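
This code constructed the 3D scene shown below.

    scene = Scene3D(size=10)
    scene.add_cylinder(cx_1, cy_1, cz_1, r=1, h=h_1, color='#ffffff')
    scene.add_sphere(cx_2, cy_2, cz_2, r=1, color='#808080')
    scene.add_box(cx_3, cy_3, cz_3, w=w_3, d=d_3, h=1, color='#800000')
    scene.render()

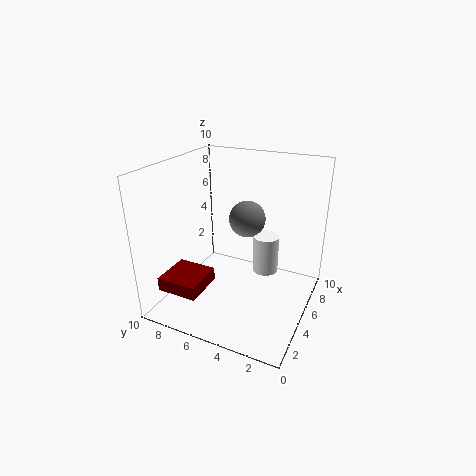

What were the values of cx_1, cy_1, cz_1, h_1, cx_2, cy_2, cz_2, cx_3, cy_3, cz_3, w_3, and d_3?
cx_1 = 8
cy_1 = 4
cz_1 = 1
h_1 = 3
cx_2 = 2
cy_2 = 3
cz_2 = 8
cx_3 = 2
cy_3 = 7
cz_3 = 1
w_3 = 3
d_3 = 3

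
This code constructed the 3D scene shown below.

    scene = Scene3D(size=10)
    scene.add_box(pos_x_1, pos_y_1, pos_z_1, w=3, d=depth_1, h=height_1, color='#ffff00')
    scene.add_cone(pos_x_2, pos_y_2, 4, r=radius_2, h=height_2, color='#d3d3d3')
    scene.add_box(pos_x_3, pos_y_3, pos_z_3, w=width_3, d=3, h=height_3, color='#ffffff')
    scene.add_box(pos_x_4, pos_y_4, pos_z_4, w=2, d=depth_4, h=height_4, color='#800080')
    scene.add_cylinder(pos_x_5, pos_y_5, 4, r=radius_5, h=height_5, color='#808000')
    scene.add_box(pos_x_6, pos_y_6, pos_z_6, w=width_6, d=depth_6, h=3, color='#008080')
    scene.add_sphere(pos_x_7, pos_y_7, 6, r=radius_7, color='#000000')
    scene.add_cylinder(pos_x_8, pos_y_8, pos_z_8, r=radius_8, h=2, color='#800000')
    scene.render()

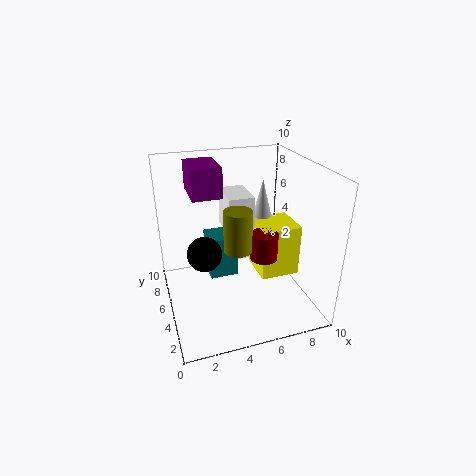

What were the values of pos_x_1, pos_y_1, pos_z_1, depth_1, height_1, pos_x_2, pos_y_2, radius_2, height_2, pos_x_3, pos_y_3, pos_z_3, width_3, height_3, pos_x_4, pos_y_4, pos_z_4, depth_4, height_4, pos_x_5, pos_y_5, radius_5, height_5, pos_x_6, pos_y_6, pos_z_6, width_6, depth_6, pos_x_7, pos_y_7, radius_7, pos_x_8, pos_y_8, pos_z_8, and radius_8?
pos_x_1 = 7, pos_y_1 = 5, pos_z_1 = 1, depth_1 = 3, height_1 = 4, pos_x_2 = 8, pos_y_2 = 8, radius_2 = 1, height_2 = 4, pos_x_3 = 5, pos_y_3 = 7, pos_z_3 = 4, width_3 = 2, height_3 = 3, pos_x_4 = 2, pos_y_4 = 5, pos_z_4 = 8, depth_4 = 3, height_4 = 2, pos_x_5 = 5, pos_y_5 = 5, radius_5 = 1, height_5 = 3, pos_x_6 = 3, pos_y_6 = 5, pos_z_6 = 2, width_6 = 2, depth_6 = 2, pos_x_7 = 2, pos_y_7 = 2, radius_7 = 1, pos_x_8 = 7, pos_y_8 = 5, pos_z_8 = 3, radius_8 = 1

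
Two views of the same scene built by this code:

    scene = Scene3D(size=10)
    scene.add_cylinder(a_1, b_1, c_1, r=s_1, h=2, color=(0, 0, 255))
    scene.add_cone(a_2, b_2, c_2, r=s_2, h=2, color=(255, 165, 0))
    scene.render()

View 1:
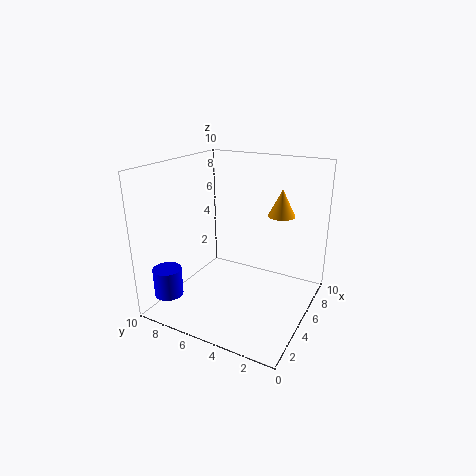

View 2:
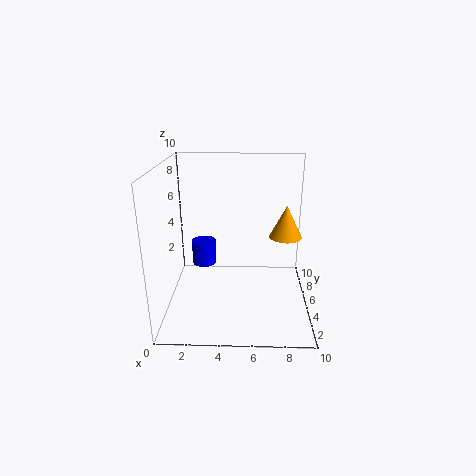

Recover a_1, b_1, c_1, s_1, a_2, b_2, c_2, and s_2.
a_1 = 2; b_1 = 9; c_1 = 1; s_1 = 1; a_2 = 8; b_2 = 3; c_2 = 6; s_2 = 1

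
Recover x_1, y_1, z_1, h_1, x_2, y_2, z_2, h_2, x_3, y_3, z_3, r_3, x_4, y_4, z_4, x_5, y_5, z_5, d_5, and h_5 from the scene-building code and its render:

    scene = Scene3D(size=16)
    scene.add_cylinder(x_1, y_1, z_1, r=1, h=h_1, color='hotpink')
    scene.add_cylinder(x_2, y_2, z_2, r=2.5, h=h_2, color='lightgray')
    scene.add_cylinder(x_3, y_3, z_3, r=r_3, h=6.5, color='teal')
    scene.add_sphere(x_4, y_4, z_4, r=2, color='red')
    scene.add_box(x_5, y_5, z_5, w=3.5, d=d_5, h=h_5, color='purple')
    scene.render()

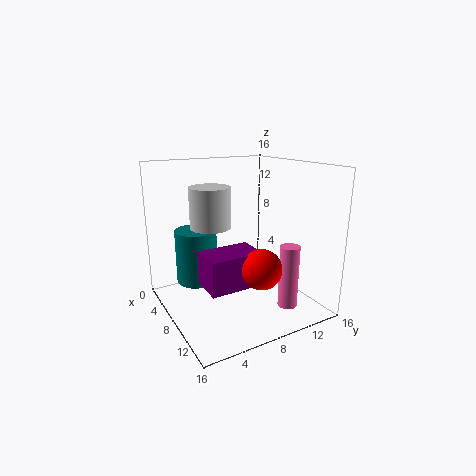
x_1 = 14, y_1 = 10.5, z_1 = 2, h_1 = 6.5, x_2 = 3, y_2 = 7, z_2 = 8, h_2 = 5, x_3 = 3, y_3 = 5, z_3 = 1.5, r_3 = 2.5, x_4 = 13.5, y_4 = 7.5, z_4 = 6.5, x_5 = 9.5, y_5 = 2.5, z_5 = 4.5, d_5 = 5.5, h_5 = 3.5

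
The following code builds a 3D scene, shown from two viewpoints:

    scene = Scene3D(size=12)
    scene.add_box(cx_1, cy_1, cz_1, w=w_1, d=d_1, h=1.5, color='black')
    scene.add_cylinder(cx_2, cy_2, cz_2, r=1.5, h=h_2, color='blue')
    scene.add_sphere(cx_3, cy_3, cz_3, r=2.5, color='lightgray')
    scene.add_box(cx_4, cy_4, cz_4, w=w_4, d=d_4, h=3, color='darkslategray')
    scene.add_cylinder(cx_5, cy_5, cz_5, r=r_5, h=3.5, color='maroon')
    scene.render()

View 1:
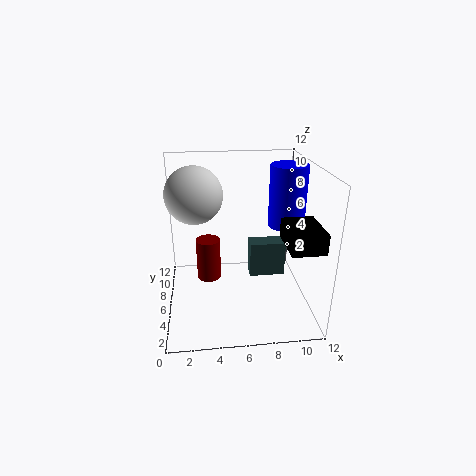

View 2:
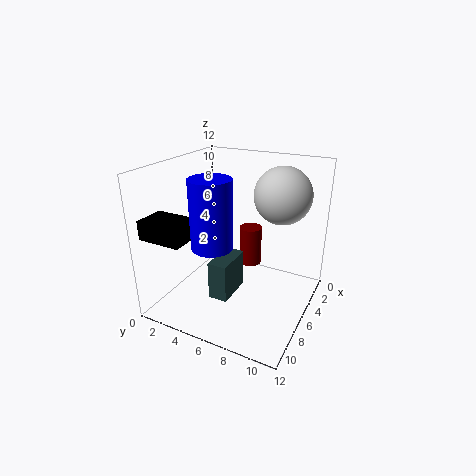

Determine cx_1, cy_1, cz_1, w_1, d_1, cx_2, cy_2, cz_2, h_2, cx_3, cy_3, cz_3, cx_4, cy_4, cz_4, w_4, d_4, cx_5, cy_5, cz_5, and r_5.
cx_1 = 9; cy_1 = 0.5; cz_1 = 7; w_1 = 2.5; d_1 = 3.5; cx_2 = 10; cy_2 = 6; cz_2 = 7; h_2 = 5; cx_3 = 2.5; cy_3 = 8.5; cz_3 = 9; cx_4 = 7; cy_4 = 5.5; cz_4 = 2.5; w_4 = 3; d_4 = 1.5; cx_5 = 3.5; cy_5 = 6; cz_5 = 2.5; r_5 = 1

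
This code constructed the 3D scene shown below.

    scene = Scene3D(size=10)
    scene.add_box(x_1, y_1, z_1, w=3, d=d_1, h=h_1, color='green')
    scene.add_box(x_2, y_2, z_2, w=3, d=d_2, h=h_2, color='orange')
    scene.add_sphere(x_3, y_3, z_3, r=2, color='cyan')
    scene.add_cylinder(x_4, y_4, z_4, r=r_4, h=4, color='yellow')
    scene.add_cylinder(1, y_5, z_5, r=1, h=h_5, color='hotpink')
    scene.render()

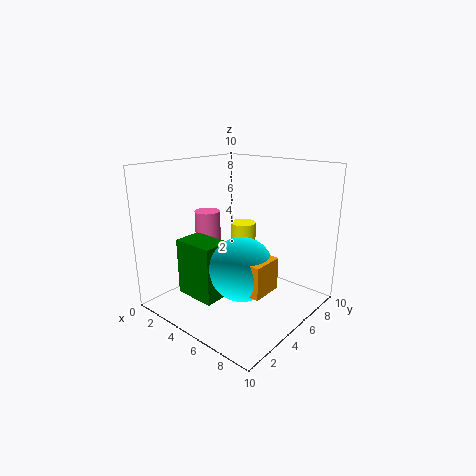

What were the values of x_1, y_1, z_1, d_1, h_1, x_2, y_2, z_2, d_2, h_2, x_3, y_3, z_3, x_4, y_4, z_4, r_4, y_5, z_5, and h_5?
x_1 = 2; y_1 = 2; z_1 = 1; d_1 = 2; h_1 = 4; x_2 = 6; y_2 = 2; z_2 = 3; d_2 = 2; h_2 = 2; x_3 = 7; y_3 = 3; z_3 = 4; x_4 = 3; y_4 = 8; z_4 = 1; r_4 = 1; y_5 = 6; z_5 = 2; h_5 = 4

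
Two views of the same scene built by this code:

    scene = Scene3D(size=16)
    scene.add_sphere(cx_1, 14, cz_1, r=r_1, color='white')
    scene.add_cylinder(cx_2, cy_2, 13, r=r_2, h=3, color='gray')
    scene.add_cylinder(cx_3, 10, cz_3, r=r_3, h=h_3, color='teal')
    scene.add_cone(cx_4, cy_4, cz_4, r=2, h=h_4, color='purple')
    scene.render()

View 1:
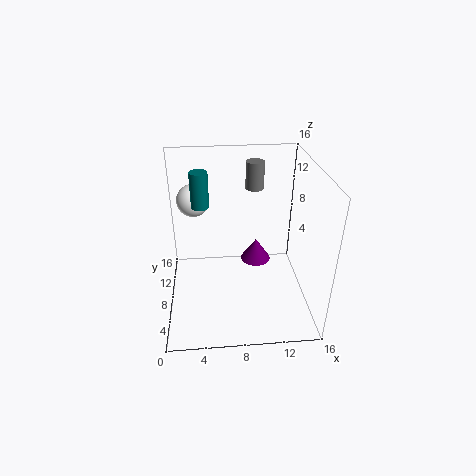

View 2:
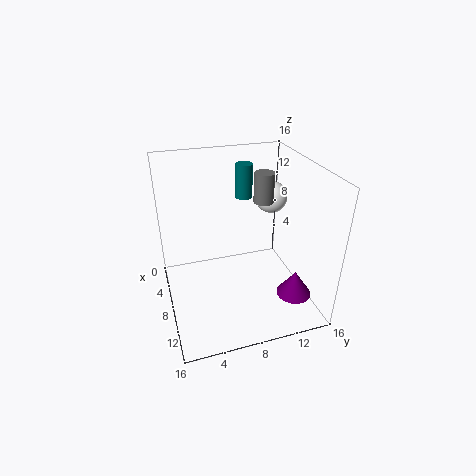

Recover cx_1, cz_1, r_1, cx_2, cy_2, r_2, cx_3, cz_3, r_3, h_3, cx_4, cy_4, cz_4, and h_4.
cx_1 = 3, cz_1 = 10, r_1 = 2, cx_2 = 10, cy_2 = 10, r_2 = 1, cx_3 = 4, cz_3 = 11, r_3 = 1, h_3 = 4, cx_4 = 11, cy_4 = 14, cz_4 = 1, h_4 = 3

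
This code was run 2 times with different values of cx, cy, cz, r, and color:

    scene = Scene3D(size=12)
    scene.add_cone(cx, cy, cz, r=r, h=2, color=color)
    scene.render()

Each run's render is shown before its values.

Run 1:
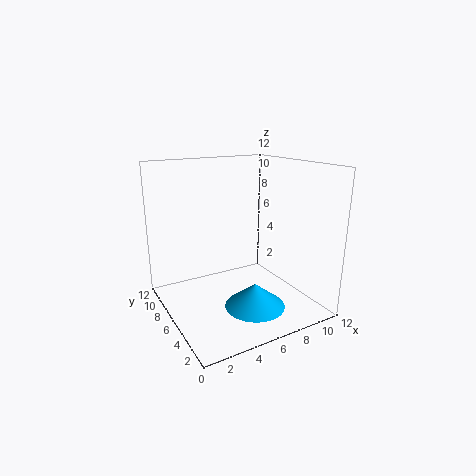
cx = 6.5, cy = 4, cz = 0.5, r = 2.5, color = 'deepskyblue'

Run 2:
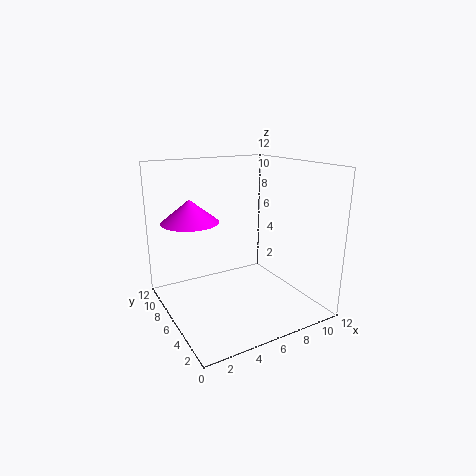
cx = 3, cy = 9, cz = 7, r = 2.5, color = 'magenta'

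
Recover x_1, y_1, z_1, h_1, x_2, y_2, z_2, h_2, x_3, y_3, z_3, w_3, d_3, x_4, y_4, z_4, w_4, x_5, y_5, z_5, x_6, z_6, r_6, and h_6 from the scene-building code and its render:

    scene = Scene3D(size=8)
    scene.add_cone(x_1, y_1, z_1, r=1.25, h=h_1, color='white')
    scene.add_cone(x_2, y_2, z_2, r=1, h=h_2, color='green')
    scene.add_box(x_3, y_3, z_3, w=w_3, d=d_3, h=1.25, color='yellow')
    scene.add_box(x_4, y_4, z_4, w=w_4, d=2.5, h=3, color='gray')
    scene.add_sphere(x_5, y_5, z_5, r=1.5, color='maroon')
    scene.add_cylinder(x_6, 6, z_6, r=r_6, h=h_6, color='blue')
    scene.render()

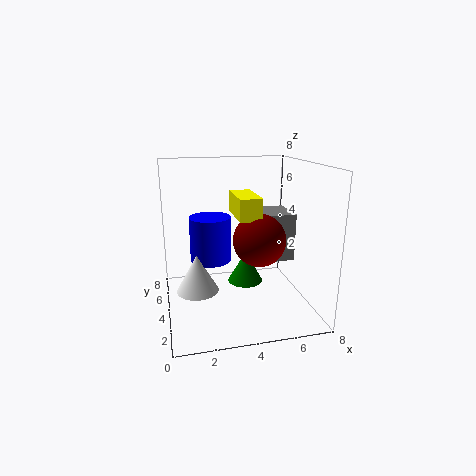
x_1 = 1.75, y_1 = 5, z_1 = 0.5, h_1 = 2.25, x_2 = 4.5, y_2 = 4.25, z_2 = 1.25, h_2 = 1.75, x_3 = 4, y_3 = 3.5, z_3 = 5, w_3 = 1.25, d_3 = 2.75, x_4 = 6, y_4 = 5.25, z_4 = 1.75, w_4 = 2, x_5 = 5.25, y_5 = 4, z_5 = 3.75, x_6 = 2.75, z_6 = 2, r_6 = 1.25, h_6 = 2.75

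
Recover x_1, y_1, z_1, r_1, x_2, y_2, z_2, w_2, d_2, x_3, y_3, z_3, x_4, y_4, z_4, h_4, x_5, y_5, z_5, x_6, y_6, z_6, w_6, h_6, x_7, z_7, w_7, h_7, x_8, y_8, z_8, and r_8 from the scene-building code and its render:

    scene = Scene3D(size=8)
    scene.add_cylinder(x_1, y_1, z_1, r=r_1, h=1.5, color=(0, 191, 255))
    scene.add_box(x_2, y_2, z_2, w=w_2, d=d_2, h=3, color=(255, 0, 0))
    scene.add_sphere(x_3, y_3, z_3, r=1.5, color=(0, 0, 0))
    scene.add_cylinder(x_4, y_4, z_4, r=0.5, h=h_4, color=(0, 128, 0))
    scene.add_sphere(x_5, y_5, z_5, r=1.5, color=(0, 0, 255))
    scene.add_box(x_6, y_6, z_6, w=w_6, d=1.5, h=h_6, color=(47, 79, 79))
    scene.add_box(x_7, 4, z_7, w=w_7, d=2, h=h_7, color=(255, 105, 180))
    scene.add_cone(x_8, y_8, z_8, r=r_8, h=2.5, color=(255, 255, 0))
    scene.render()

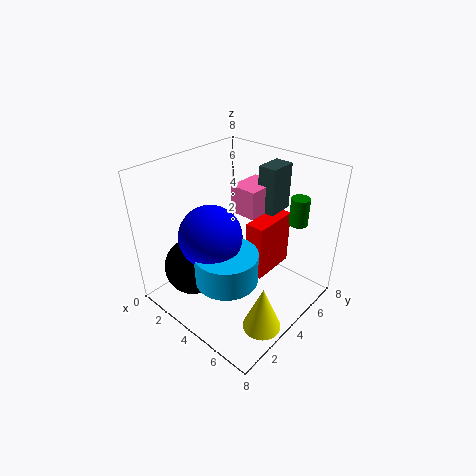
x_1 = 5.5; y_1 = 1.5; z_1 = 3.5; r_1 = 1.5; x_2 = 5; y_2 = 3.5; z_2 = 2.5; w_2 = 1; d_2 = 2.5; x_3 = 3; y_3 = 1.5; z_3 = 3; x_4 = 6.5; y_4 = 6; z_4 = 5; h_4 = 1.5; x_5 = 4.5; y_5 = 1.5; z_5 = 5.5; x_6 = 4.5; y_6 = 5; z_6 = 5.5; w_6 = 1; h_6 = 2.5; x_7 = 3.5; z_7 = 5.5; w_7 = 1.5; h_7 = 1.5; x_8 = 7; y_8 = 2.5; z_8 = 0.5; r_8 = 1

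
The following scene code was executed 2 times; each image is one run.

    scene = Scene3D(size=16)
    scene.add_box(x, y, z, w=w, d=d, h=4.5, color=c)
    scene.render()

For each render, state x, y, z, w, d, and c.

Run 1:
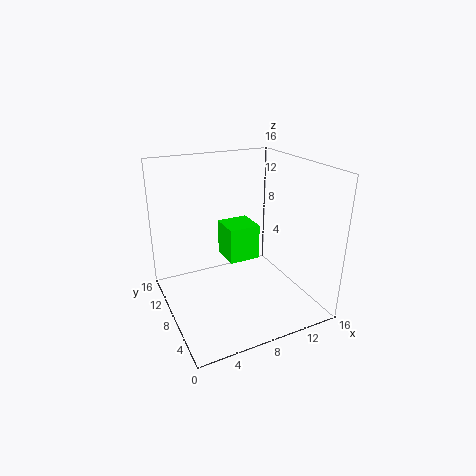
x = 8.5, y = 11, z = 3, w = 4, d = 4, c = 'lime'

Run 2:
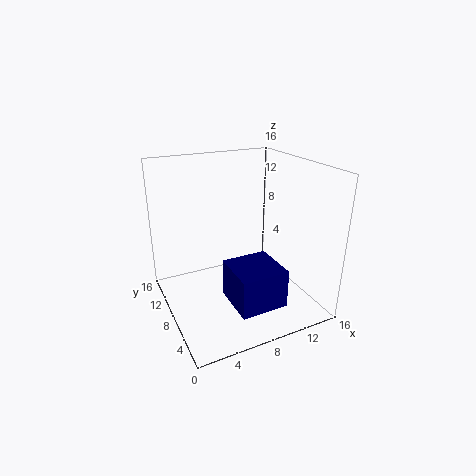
x = 6.5, y = 3.5, z = 0.5, w = 5.5, d = 5.5, c = 'navy'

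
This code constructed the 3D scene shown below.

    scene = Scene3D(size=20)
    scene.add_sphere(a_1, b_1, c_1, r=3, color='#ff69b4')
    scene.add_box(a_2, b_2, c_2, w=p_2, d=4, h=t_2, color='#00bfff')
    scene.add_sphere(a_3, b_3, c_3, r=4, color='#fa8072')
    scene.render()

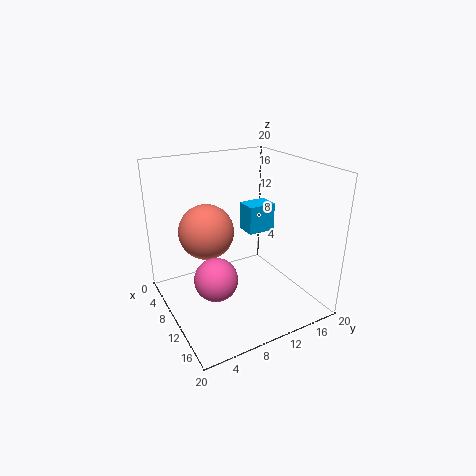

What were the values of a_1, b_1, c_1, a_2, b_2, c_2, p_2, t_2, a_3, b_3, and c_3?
a_1 = 11; b_1 = 6; c_1 = 5; a_2 = 7; b_2 = 12; c_2 = 10; p_2 = 3; t_2 = 4; a_3 = 6; b_3 = 7; c_3 = 10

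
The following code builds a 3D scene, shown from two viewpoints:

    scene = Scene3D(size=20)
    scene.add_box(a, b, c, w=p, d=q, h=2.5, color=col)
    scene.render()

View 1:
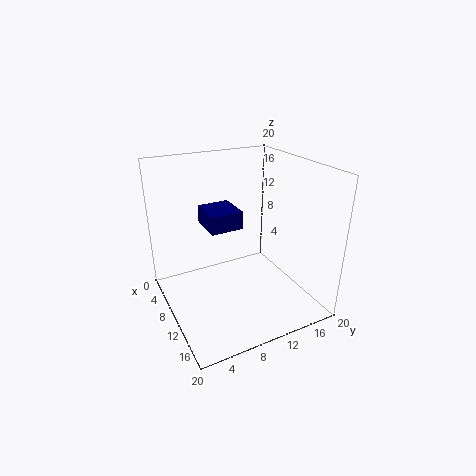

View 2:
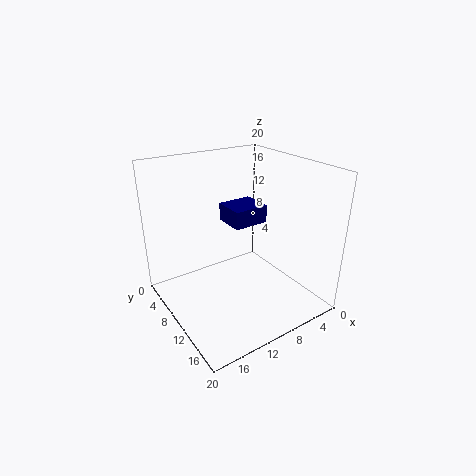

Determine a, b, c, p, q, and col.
a = 5.5; b = 6; c = 11.5; p = 5; q = 4.5; col = 'navy'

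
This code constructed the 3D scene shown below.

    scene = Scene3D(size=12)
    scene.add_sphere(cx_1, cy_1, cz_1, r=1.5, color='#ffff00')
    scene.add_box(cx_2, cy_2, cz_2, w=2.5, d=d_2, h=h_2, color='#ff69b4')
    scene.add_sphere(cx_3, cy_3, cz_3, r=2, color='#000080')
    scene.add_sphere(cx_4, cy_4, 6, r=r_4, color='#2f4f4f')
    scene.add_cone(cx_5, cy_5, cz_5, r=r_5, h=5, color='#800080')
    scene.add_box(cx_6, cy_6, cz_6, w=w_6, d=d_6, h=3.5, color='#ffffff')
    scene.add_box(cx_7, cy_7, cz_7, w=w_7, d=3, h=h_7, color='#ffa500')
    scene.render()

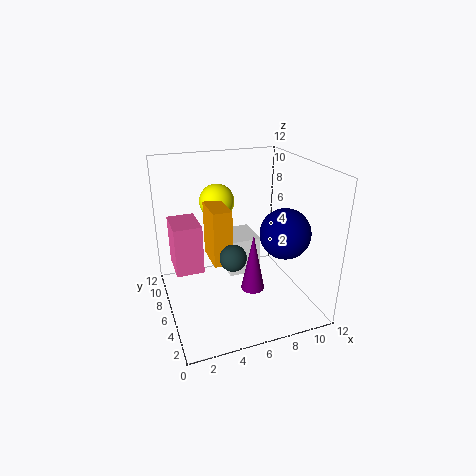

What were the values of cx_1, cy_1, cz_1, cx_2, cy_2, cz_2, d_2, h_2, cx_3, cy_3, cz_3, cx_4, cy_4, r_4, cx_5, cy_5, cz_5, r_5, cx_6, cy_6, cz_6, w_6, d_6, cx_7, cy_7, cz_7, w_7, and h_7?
cx_1 = 5; cy_1 = 8.5; cz_1 = 8.5; cx_2 = 1; cy_2 = 8; cz_2 = 2; d_2 = 3.5; h_2 = 4.5; cx_3 = 9; cy_3 = 3.5; cz_3 = 7; cx_4 = 4.5; cy_4 = 3; r_4 = 1; cx_5 = 7; cy_5 = 5; cz_5 = 1.5; r_5 = 1; cx_6 = 6; cy_6 = 8; cz_6 = 1; w_6 = 3; d_6 = 3.5; cx_7 = 3.5; cy_7 = 4.5; cz_7 = 4.5; w_7 = 1.5; h_7 = 4.5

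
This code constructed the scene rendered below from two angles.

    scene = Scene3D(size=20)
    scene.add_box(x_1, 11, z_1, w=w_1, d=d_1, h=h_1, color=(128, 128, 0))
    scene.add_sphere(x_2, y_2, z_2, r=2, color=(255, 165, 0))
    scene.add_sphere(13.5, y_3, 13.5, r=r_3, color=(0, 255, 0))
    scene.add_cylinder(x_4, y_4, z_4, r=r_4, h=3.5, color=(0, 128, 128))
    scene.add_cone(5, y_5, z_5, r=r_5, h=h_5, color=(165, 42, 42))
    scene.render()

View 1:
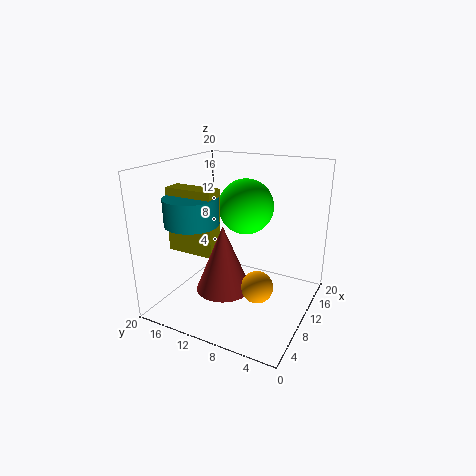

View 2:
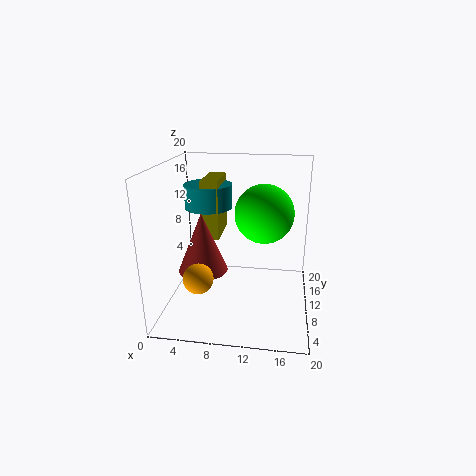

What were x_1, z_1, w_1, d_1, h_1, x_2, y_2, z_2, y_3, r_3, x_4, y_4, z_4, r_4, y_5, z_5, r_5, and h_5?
x_1 = 4.5, z_1 = 9, w_1 = 2.5, d_1 = 6.5, h_1 = 8.5, x_2 = 5.5, y_2 = 5, z_2 = 6, y_3 = 10.5, r_3 = 4, x_4 = 5, y_4 = 14, z_4 = 13, r_4 = 3.5, y_5 = 9.5, z_5 = 5, r_5 = 3.5, h_5 = 8.5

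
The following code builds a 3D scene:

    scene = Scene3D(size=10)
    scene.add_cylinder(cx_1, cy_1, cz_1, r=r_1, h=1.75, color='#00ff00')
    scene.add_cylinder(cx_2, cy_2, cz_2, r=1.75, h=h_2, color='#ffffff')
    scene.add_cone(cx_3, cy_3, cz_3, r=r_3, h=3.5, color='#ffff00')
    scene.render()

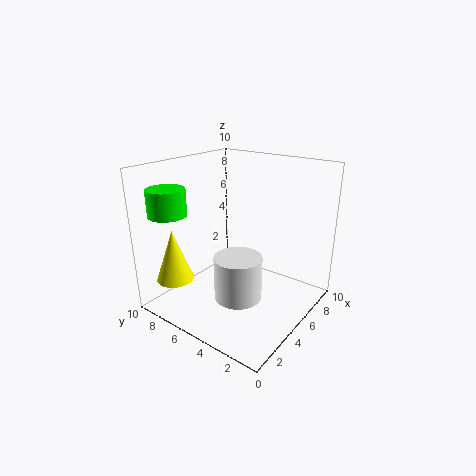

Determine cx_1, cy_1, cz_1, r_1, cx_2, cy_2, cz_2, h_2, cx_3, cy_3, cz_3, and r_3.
cx_1 = 1.5
cy_1 = 8
cz_1 = 7
r_1 = 1.25
cx_2 = 5
cy_2 = 5
cz_2 = 0.25
h_2 = 3.25
cx_3 = 1.5
cy_3 = 7.75
cz_3 = 2.5
r_3 = 1.25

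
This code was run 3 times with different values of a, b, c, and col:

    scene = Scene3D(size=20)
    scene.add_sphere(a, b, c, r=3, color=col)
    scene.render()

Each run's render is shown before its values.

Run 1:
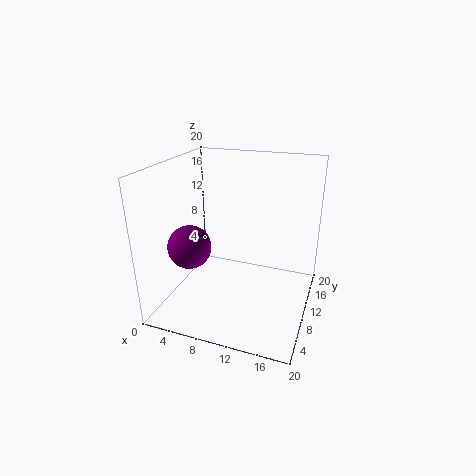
a = 4, b = 7, c = 9, col = 'purple'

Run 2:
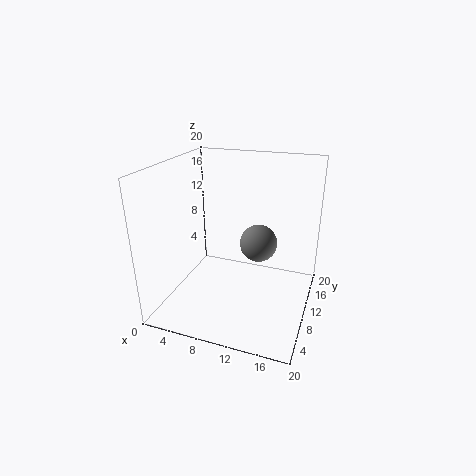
a = 11, b = 17, c = 6, col = 'gray'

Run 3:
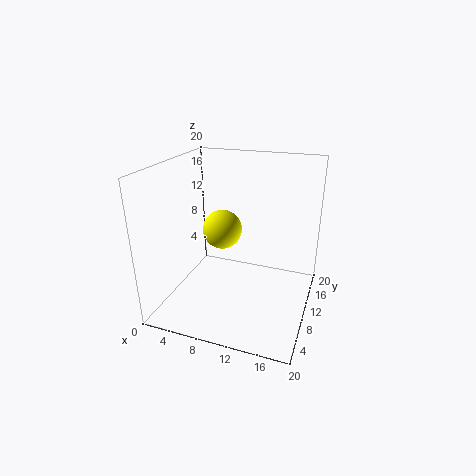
a = 6, b = 14, c = 9, col = 'yellow'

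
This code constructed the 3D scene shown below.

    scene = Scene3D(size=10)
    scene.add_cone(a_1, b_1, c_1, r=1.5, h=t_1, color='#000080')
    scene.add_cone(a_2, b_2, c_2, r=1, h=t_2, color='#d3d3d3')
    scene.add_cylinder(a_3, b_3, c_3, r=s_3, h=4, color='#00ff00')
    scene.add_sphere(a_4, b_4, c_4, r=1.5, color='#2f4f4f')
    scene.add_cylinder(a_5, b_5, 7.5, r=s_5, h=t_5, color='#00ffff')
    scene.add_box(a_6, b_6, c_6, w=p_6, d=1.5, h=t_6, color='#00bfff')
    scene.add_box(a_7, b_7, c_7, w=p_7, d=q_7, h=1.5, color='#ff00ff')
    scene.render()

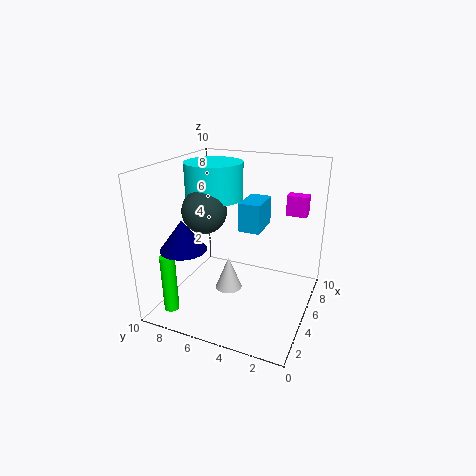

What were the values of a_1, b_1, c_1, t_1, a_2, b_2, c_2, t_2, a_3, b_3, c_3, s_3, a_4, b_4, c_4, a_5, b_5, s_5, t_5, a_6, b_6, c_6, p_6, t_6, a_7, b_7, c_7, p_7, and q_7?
a_1 = 2, b_1 = 7.5, c_1 = 5, t_1 = 2, a_2 = 5.5, b_2 = 6, c_2 = 0.5, t_2 = 2.5, a_3 = 1.5, b_3 = 8.5, c_3 = 0.5, s_3 = 0.5, a_4 = 4, b_4 = 7, c_4 = 7, a_5 = 5.5, b_5 = 7, s_5 = 2, t_5 = 2.5, a_6 = 5, b_6 = 3.5, c_6 = 5.5, p_6 = 2.5, t_6 = 2, a_7 = 8, b_7 = 1, c_7 = 6, p_7 = 1, q_7 = 1.5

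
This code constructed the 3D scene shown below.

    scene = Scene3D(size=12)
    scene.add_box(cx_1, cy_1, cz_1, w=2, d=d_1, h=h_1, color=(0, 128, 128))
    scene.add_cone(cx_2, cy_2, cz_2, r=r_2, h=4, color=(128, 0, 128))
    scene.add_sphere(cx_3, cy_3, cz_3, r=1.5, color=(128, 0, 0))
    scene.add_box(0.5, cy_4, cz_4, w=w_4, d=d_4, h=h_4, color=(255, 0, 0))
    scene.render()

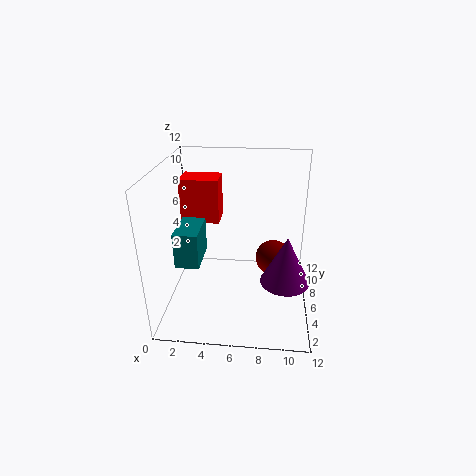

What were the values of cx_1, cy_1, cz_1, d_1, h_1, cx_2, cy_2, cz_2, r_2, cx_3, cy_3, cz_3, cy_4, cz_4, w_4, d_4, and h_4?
cx_1 = 1; cy_1 = 4; cz_1 = 4; d_1 = 3.5; h_1 = 3; cx_2 = 10; cy_2 = 4.5; cz_2 = 3; r_2 = 2; cx_3 = 9; cy_3 = 6.5; cz_3 = 4; cy_4 = 8.5; cz_4 = 6; w_4 = 3.5; d_4 = 2.5; h_4 = 4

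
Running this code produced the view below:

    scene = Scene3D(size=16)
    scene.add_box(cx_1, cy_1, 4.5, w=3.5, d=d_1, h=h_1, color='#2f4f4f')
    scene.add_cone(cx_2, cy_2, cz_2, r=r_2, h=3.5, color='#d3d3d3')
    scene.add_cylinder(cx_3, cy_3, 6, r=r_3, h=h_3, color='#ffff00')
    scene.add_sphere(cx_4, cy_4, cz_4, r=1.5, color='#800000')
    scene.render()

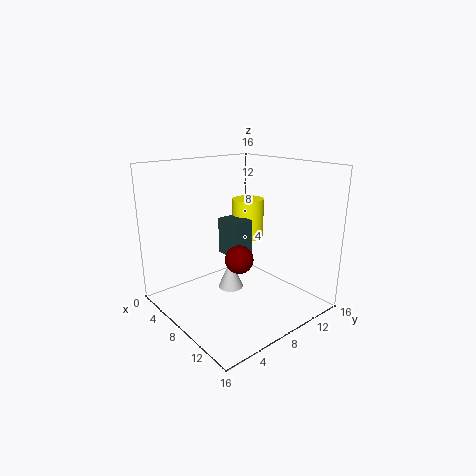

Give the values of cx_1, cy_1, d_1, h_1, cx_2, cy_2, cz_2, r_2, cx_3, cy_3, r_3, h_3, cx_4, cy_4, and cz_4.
cx_1 = 3
cy_1 = 9
d_1 = 2.5
h_1 = 4.5
cx_2 = 6
cy_2 = 8.5
cz_2 = 1
r_2 = 1.5
cx_3 = 4
cy_3 = 13
r_3 = 2
h_3 = 5
cx_4 = 10
cy_4 = 6.5
cz_4 = 6.5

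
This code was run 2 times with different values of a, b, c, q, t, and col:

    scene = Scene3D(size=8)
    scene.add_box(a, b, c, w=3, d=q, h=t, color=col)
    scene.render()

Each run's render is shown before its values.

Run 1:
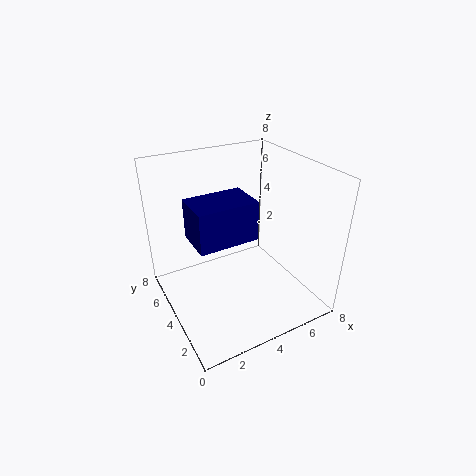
a = 1; b = 2; c = 5; q = 2; t = 2; col = 'navy'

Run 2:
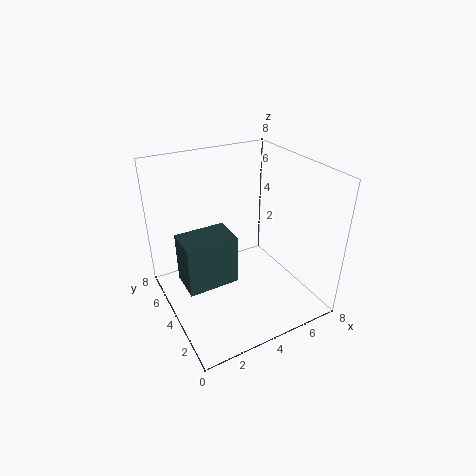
a = 1; b = 4; c = 1; q = 2; t = 3; col = 'darkslategray'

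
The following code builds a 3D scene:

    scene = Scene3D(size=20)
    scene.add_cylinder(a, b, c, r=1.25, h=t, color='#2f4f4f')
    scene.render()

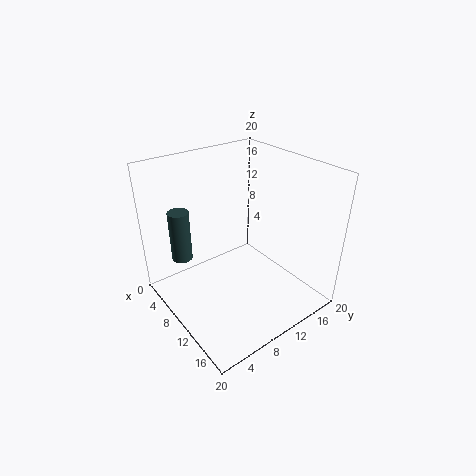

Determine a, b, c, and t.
a = 9.75
b = 1.5
c = 10.25
t = 6.25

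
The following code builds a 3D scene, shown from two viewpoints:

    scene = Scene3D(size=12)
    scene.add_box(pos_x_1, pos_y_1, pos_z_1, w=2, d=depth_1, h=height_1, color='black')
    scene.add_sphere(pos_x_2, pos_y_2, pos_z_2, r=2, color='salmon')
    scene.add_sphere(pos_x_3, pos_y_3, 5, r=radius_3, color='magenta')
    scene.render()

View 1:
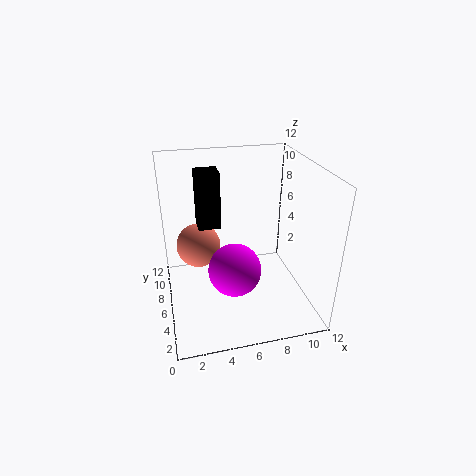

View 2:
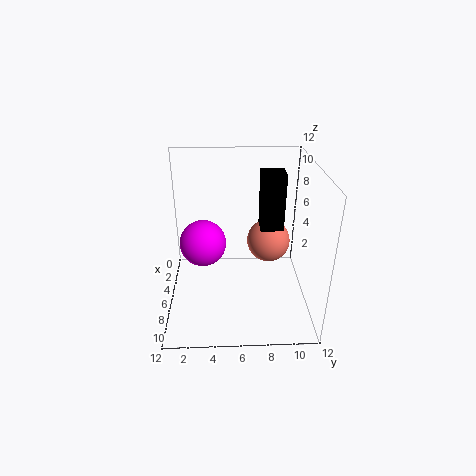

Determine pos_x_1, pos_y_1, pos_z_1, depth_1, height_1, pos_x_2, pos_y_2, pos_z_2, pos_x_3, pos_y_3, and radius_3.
pos_x_1 = 3
pos_y_1 = 8
pos_z_1 = 6
depth_1 = 2
height_1 = 5
pos_x_2 = 3
pos_y_2 = 9
pos_z_2 = 4
pos_x_3 = 5
pos_y_3 = 3
radius_3 = 2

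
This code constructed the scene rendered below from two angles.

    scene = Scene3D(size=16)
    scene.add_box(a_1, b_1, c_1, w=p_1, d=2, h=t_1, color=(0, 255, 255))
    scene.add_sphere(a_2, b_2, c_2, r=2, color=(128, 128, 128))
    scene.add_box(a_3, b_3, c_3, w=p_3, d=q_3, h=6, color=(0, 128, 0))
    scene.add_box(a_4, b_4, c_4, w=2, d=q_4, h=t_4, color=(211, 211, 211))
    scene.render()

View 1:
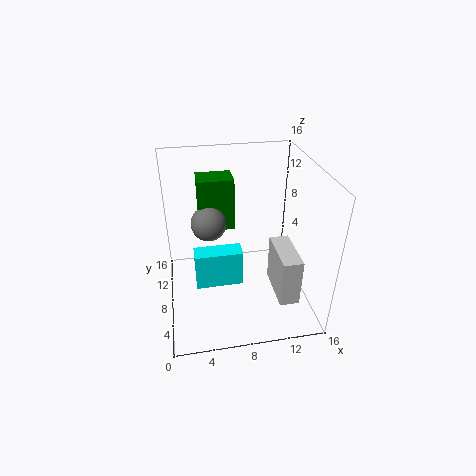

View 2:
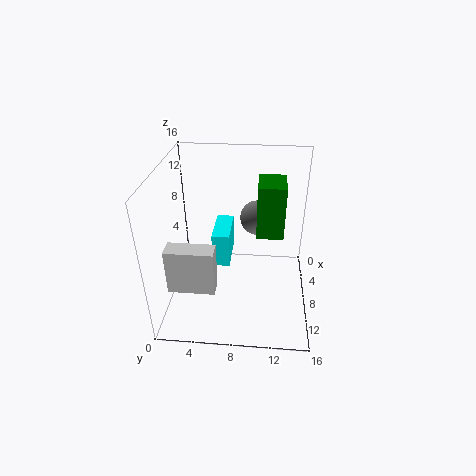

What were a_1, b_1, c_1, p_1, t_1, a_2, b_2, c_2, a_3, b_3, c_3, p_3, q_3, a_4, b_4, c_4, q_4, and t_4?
a_1 = 3; b_1 = 5; c_1 = 4; p_1 = 5; t_1 = 4; a_2 = 5; b_2 = 10; c_2 = 9; a_3 = 4; b_3 = 10; c_3 = 8; p_3 = 4; q_3 = 3; a_4 = 11; b_4 = 1; c_4 = 4; q_4 = 5; t_4 = 5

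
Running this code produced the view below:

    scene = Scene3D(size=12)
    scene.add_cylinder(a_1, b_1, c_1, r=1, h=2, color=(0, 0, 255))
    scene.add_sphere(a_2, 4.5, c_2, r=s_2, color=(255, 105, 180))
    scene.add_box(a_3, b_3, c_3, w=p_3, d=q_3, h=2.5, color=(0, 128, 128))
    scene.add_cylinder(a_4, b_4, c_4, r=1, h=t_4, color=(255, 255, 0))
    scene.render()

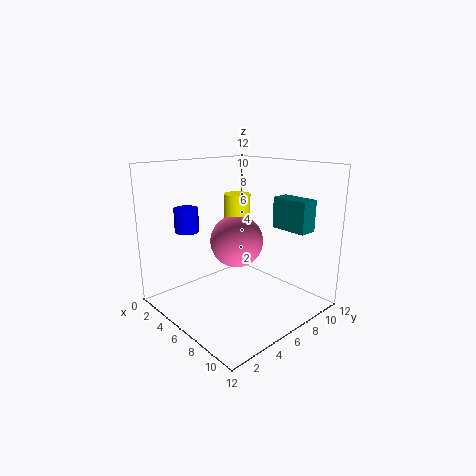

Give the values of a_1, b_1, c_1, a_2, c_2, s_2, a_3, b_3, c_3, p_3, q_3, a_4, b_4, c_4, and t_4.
a_1 = 3; b_1 = 3; c_1 = 6.5; a_2 = 7.5; c_2 = 6.5; s_2 = 2; a_3 = 8; b_3 = 8; c_3 = 7; p_3 = 3; q_3 = 1.5; a_4 = 7; b_4 = 5; c_4 = 6; t_4 = 4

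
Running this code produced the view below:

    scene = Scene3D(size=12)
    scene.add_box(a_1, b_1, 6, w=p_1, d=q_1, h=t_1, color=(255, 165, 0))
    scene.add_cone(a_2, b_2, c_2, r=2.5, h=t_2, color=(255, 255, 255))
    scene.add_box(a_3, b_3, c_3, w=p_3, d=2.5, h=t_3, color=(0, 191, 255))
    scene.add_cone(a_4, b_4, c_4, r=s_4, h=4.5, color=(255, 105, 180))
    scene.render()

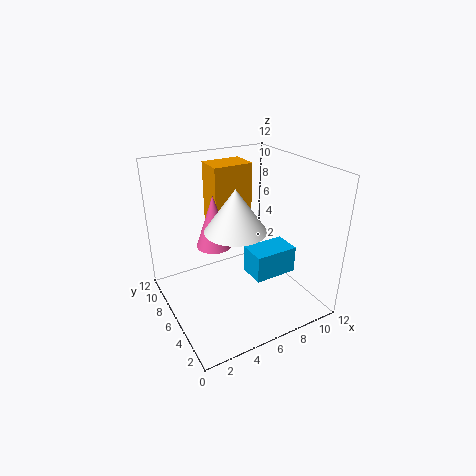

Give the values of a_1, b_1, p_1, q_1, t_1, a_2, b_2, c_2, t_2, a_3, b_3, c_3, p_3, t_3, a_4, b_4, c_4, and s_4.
a_1 = 5, b_1 = 8, p_1 = 3.5, q_1 = 2.5, t_1 = 5.5, a_2 = 5.5, b_2 = 5.5, c_2 = 7, t_2 = 3.5, a_3 = 7.5, b_3 = 5, c_3 = 1.5, p_3 = 4, t_3 = 2.5, a_4 = 4.5, b_4 = 7.5, c_4 = 5, s_4 = 1.5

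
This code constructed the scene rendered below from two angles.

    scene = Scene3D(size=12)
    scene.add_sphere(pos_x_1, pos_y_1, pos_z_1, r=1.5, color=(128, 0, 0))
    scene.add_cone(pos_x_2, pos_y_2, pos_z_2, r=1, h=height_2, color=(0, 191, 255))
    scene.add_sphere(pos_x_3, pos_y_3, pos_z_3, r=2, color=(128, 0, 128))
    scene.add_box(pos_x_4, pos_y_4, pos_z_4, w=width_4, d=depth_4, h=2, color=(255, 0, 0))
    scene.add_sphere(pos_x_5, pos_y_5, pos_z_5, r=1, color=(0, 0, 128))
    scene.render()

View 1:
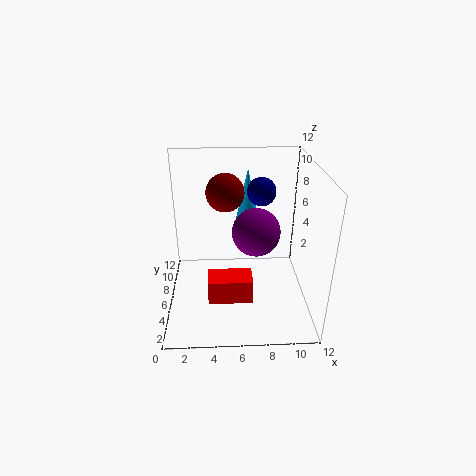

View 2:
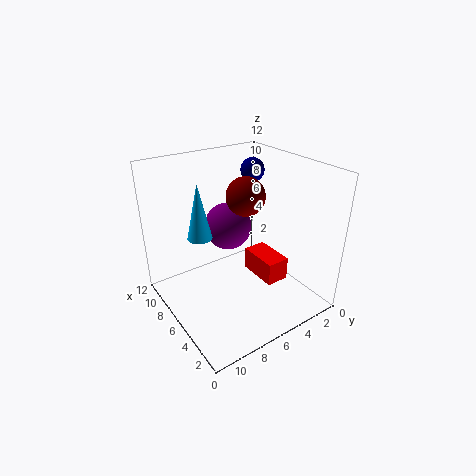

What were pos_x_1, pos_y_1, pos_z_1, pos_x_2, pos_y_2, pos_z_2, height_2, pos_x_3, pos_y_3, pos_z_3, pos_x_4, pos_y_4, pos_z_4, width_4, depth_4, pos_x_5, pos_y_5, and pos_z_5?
pos_x_1 = 5; pos_y_1 = 6; pos_z_1 = 10; pos_x_2 = 7; pos_y_2 = 9; pos_z_2 = 6.5; height_2 = 4.5; pos_x_3 = 7.5; pos_y_3 = 6; pos_z_3 = 6.5; pos_x_4 = 3.5; pos_y_4 = 2.5; pos_z_4 = 2; width_4 = 3.5; depth_4 = 2; pos_x_5 = 7.5; pos_y_5 = 3.5; pos_z_5 = 11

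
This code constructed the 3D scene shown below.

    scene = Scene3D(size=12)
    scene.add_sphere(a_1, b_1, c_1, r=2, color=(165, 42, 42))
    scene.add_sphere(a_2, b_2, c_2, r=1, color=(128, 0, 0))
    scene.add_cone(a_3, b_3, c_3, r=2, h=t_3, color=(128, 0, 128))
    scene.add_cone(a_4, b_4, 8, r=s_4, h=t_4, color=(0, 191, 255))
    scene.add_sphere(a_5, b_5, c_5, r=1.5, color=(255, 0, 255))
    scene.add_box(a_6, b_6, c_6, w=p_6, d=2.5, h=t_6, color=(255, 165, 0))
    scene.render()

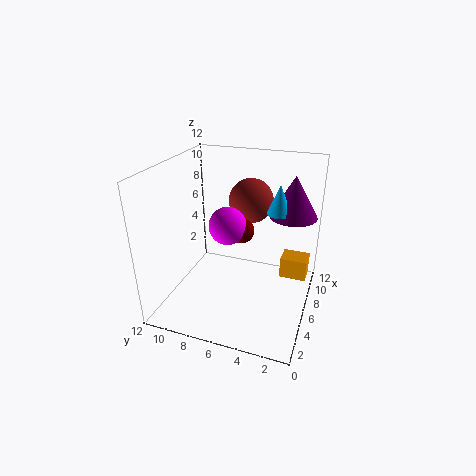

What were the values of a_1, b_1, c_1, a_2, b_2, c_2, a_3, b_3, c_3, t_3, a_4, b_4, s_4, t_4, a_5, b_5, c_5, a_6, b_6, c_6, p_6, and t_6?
a_1 = 9.5; b_1 = 6; c_1 = 8; a_2 = 5.5; b_2 = 5.5; c_2 = 7; a_3 = 8.5; b_3 = 2; c_3 = 7.5; t_3 = 3.5; a_4 = 7.5; b_4 = 3; s_4 = 1; t_4 = 2.5; a_5 = 5; b_5 = 6.5; c_5 = 7.5; a_6 = 9.5; b_6 = 0.5; c_6 = 0.5; p_6 = 2; t_6 = 2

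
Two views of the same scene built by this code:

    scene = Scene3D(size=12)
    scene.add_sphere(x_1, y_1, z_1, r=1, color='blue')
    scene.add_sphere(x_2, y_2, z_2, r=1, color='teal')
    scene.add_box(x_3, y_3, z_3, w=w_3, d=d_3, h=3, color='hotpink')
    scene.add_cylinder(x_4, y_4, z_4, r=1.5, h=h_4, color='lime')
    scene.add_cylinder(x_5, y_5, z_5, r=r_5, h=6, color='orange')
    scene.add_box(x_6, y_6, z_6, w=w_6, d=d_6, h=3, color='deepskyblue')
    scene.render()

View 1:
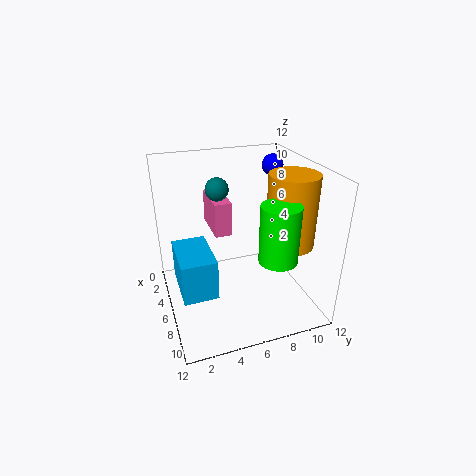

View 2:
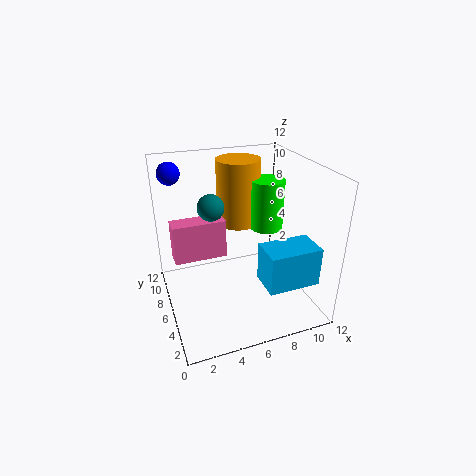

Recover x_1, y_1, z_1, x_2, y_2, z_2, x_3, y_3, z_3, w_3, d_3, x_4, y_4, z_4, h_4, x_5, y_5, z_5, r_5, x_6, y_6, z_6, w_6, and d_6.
x_1 = 1.5; y_1 = 11; z_1 = 10.5; x_2 = 3.5; y_2 = 5; z_2 = 9.5; x_3 = 0.5; y_3 = 4.5; z_3 = 5.5; w_3 = 4; d_3 = 1.5; x_4 = 9.5; y_4 = 8; z_4 = 5.5; h_4 = 4.5; x_5 = 7.5; y_5 = 10; z_5 = 5.5; r_5 = 2; x_6 = 6.5; y_6 = 0.5; z_6 = 4; w_6 = 4; d_6 = 2.5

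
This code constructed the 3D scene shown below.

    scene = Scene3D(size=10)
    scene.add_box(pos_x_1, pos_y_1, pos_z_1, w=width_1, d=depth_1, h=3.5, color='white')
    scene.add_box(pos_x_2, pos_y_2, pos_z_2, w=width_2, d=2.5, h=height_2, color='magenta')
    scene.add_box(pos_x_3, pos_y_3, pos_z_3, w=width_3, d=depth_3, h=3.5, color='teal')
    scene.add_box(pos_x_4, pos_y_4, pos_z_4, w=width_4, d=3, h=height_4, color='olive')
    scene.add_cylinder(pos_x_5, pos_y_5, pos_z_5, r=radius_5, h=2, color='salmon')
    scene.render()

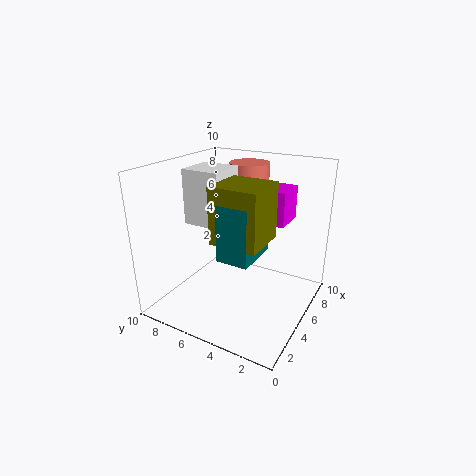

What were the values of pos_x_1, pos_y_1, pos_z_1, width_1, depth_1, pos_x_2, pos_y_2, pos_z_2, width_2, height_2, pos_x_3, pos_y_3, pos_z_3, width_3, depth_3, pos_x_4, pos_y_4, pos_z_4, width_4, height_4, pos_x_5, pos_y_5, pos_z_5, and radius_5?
pos_x_1 = 2.5
pos_y_1 = 5
pos_z_1 = 6.5
width_1 = 2.5
depth_1 = 2.5
pos_x_2 = 7
pos_y_2 = 2.5
pos_z_2 = 5.5
width_2 = 2.5
height_2 = 2.5
pos_x_3 = 1.5
pos_y_3 = 2.5
pos_z_3 = 5
width_3 = 3
depth_3 = 2
pos_x_4 = 1.5
pos_y_4 = 2
pos_z_4 = 6
width_4 = 3
height_4 = 3.5
pos_x_5 = 8.5
pos_y_5 = 6
pos_z_5 = 7.5
radius_5 = 1.5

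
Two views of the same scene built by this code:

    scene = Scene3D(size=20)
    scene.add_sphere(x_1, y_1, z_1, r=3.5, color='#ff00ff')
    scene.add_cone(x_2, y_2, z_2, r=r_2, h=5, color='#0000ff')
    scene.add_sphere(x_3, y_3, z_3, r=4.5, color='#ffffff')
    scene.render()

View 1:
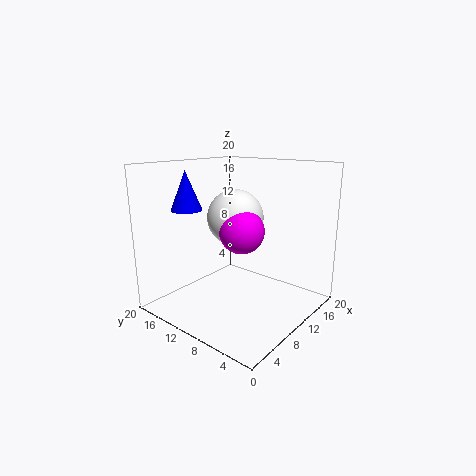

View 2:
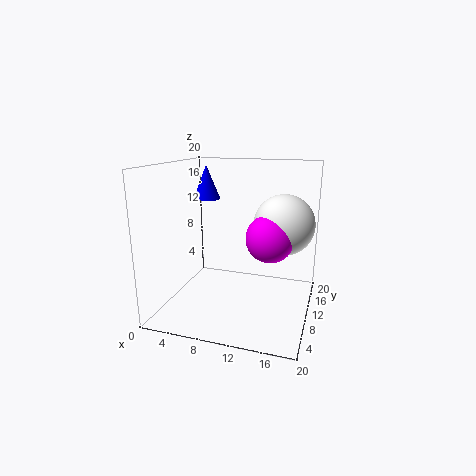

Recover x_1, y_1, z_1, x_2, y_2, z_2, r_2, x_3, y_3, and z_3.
x_1 = 14
y_1 = 12.5
z_1 = 9.5
x_2 = 4
y_2 = 13.5
z_2 = 14.5
r_2 = 2
x_3 = 15.5
y_3 = 15
z_3 = 11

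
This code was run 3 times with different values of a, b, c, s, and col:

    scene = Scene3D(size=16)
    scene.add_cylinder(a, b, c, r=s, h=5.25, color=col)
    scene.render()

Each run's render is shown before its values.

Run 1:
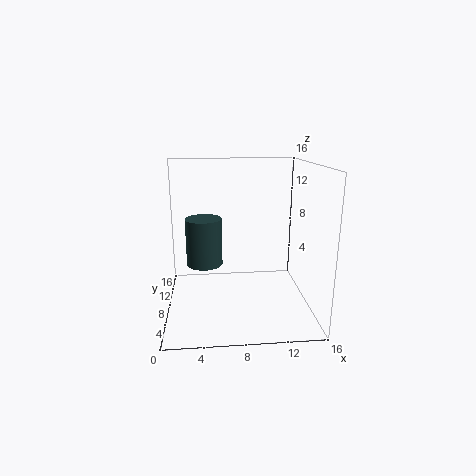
a = 4.25
b = 8.25
c = 5
s = 2
col = 'darkslategray'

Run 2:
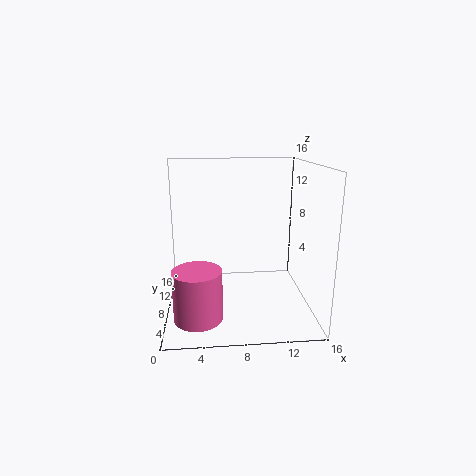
a = 3.5
b = 3.5
c = 1
s = 2.5
col = 'hotpink'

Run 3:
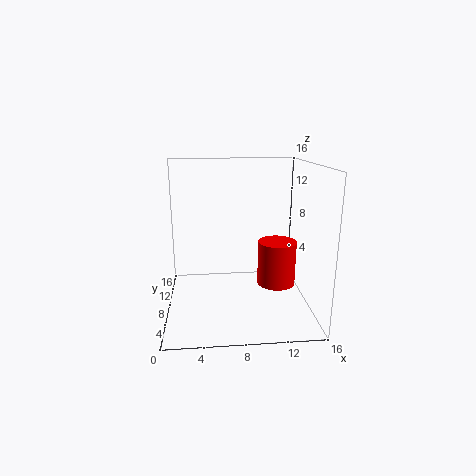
a = 12.75
b = 9.25
c = 1.75
s = 2.25
col = 'red'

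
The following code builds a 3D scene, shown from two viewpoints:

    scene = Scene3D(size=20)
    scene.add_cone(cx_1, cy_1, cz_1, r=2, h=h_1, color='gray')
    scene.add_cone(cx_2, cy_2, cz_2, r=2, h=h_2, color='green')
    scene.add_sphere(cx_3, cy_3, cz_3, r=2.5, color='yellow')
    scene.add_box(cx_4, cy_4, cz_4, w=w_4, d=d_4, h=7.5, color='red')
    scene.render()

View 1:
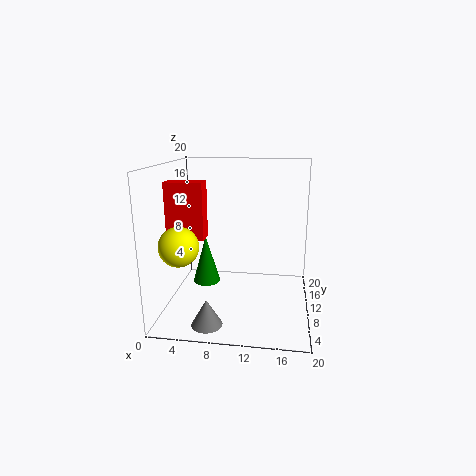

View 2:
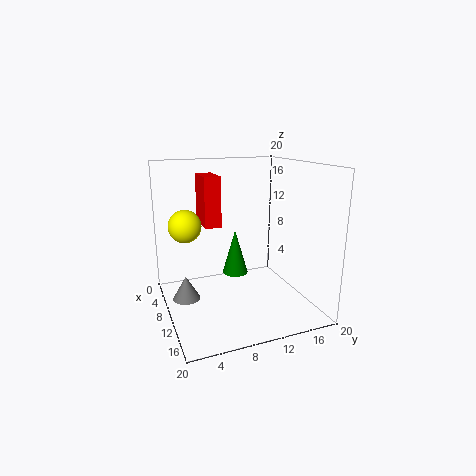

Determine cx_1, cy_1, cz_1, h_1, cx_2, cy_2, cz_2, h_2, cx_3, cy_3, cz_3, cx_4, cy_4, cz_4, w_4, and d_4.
cx_1 = 7; cy_1 = 3; cz_1 = 0.5; h_1 = 3.5; cx_2 = 5; cy_2 = 11.5; cz_2 = 2.5; h_2 = 7; cx_3 = 3.5; cy_3 = 4; cz_3 = 10.5; cx_4 = 1; cy_4 = 6.5; cz_4 = 10.5; w_4 = 5; d_4 = 2.5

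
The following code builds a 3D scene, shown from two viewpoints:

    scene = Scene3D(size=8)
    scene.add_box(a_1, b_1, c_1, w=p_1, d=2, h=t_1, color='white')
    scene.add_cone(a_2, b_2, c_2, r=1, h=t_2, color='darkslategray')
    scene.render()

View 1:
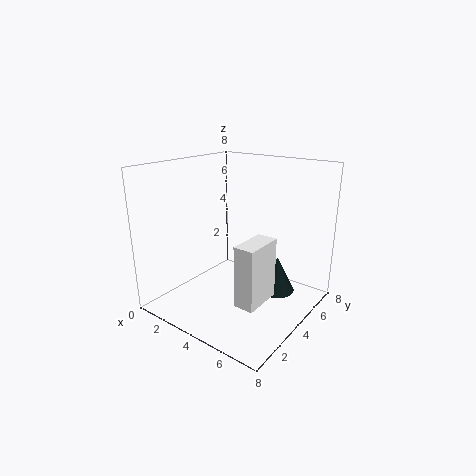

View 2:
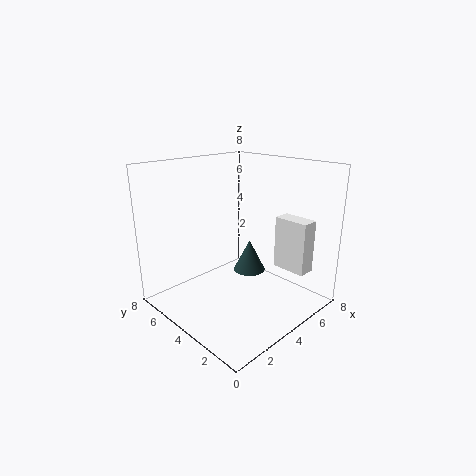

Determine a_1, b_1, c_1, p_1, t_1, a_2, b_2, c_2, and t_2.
a_1 = 6, b_1 = 1, c_1 = 2, p_1 = 1, t_1 = 3, a_2 = 6, b_2 = 5, c_2 = 1, t_2 = 2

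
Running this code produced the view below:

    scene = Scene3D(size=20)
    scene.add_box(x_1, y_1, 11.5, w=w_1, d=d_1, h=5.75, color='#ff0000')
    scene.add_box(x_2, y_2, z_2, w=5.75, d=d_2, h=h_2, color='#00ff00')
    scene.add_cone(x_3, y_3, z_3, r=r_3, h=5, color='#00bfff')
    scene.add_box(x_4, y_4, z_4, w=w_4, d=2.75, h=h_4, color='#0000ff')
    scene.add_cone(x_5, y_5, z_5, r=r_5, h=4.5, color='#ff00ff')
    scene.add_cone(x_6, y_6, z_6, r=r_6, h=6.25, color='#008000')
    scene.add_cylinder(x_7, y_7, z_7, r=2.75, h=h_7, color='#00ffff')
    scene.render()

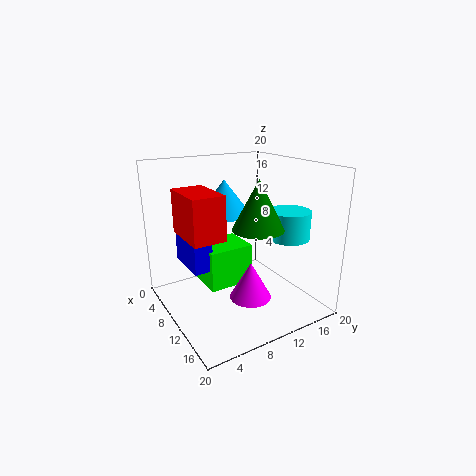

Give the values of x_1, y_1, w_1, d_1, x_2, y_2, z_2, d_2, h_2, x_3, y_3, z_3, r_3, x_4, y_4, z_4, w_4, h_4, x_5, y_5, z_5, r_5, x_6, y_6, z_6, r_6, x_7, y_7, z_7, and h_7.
x_1 = 6.75; y_1 = 2; w_1 = 6.75; d_1 = 4.25; x_2 = 3; y_2 = 6.5; z_2 = 1.75; d_2 = 6.75; h_2 = 6; x_3 = 6.25; y_3 = 10; z_3 = 12.5; r_3 = 3.75; x_4 = 1; y_4 = 4.25; z_4 = 4.75; w_4 = 7; h_4 = 8.5; x_5 = 17; y_5 = 7.5; z_5 = 5.25; r_5 = 2.5; x_6 = 14.75; y_6 = 10; z_6 = 12.75; r_6 = 3.25; x_7 = 15; y_7 = 14.75; z_7 = 10.75; h_7 = 3.75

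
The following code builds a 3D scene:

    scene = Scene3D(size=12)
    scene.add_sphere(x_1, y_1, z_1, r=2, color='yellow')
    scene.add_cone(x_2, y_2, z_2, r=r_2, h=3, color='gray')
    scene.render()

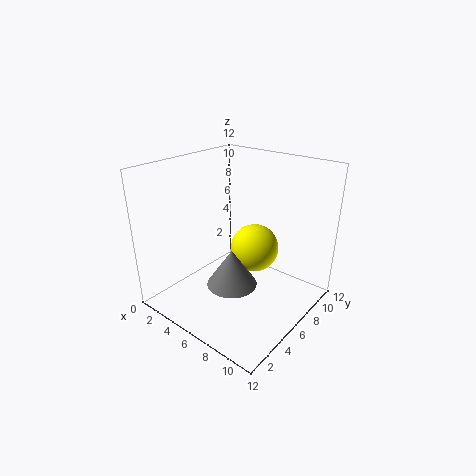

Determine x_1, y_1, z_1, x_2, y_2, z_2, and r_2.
x_1 = 7
y_1 = 7
z_1 = 5
x_2 = 7
y_2 = 4
z_2 = 3
r_2 = 2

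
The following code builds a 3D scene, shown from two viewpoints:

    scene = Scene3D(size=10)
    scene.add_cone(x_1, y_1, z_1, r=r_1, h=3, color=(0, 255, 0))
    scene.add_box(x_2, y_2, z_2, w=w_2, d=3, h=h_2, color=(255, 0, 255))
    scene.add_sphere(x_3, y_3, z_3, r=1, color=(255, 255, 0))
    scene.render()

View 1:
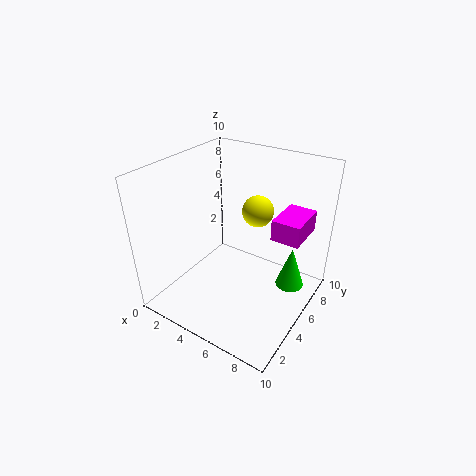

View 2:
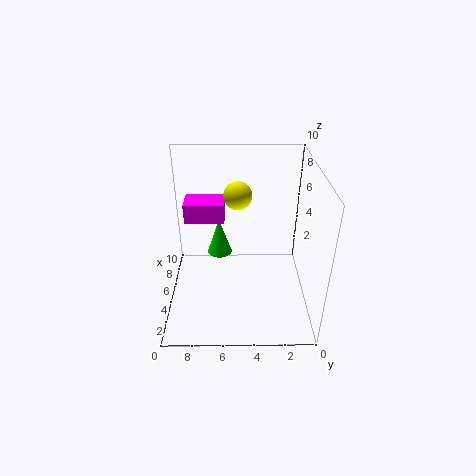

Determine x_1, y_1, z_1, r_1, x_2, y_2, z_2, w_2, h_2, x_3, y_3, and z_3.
x_1 = 8.5, y_1 = 6.5, z_1 = 1.5, r_1 = 1, x_2 = 7, y_2 = 6, z_2 = 5, w_2 = 2, h_2 = 1.5, x_3 = 6.5, y_3 = 5, z_3 = 7.5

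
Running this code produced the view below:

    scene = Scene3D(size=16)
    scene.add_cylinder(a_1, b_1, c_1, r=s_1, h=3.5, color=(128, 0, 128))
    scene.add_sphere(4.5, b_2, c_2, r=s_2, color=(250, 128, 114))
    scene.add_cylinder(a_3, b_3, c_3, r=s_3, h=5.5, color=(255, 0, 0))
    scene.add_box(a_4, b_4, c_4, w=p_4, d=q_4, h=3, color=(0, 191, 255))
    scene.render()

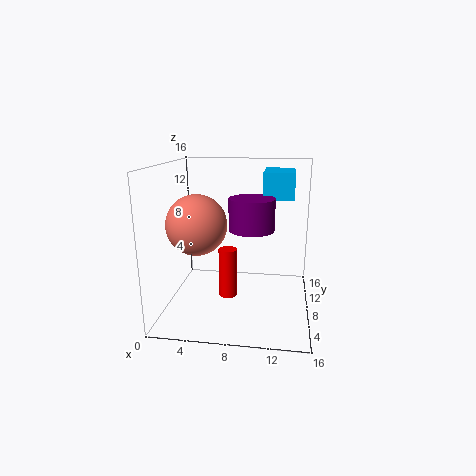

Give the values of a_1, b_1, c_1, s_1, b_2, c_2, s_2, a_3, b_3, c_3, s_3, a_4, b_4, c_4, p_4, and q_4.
a_1 = 9.5
b_1 = 8
c_1 = 9
s_1 = 2.5
b_2 = 4
c_2 = 10.5
s_2 = 3
a_3 = 7
b_3 = 7
c_3 = 1.5
s_3 = 1
a_4 = 10.5
b_4 = 9.5
c_4 = 12
p_4 = 3.5
q_4 = 5.5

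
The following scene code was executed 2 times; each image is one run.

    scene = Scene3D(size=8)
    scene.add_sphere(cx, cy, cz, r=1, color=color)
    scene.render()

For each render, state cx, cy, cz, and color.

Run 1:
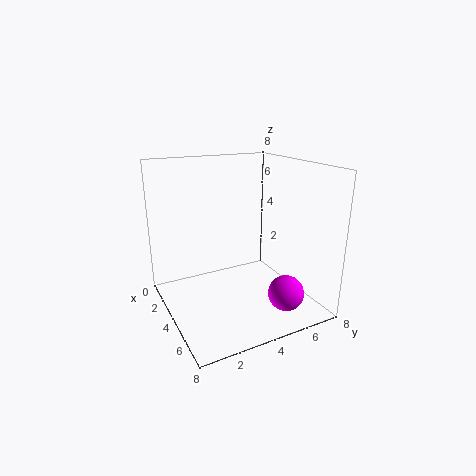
cx = 6, cy = 6, cz = 1, color = 'magenta'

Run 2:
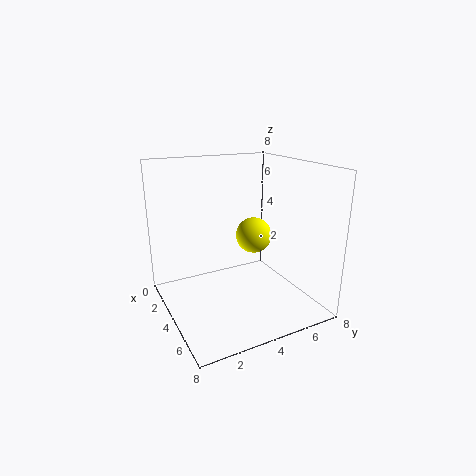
cx = 4, cy = 5, cz = 4, color = 'yellow'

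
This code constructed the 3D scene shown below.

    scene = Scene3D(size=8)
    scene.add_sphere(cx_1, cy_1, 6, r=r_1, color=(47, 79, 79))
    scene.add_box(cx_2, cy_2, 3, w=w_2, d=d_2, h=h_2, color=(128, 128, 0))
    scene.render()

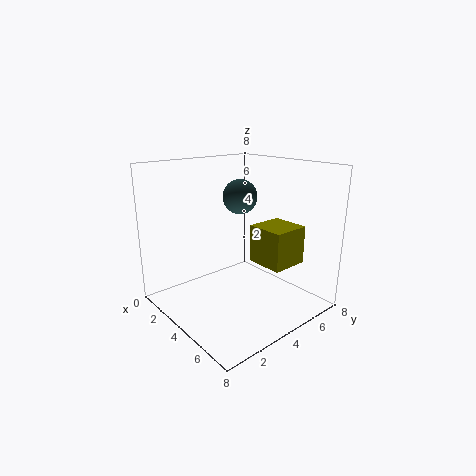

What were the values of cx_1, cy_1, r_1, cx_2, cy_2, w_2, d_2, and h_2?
cx_1 = 3
cy_1 = 5
r_1 = 1
cx_2 = 5
cy_2 = 4
w_2 = 2
d_2 = 2
h_2 = 2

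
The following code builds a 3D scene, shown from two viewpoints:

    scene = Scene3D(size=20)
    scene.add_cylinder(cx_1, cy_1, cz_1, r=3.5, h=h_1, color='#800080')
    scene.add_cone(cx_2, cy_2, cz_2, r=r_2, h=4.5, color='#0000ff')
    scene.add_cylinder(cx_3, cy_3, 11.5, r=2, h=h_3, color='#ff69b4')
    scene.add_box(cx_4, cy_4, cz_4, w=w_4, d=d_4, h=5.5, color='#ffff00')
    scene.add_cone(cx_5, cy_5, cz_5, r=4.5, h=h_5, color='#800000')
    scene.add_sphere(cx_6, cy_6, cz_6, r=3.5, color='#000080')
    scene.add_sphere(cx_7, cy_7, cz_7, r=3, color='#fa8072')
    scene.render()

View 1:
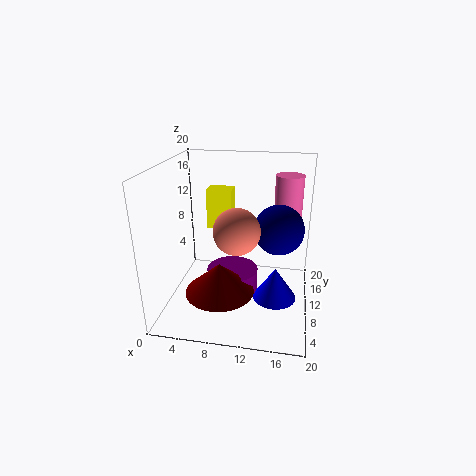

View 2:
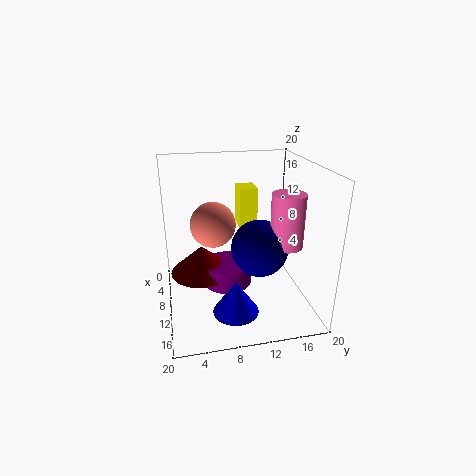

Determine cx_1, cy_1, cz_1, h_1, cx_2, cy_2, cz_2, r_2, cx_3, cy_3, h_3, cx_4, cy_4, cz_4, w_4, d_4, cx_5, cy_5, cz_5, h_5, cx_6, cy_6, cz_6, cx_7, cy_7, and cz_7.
cx_1 = 9.5
cy_1 = 8.5
cz_1 = 3
h_1 = 3
cx_2 = 15.5
cy_2 = 8.5
cz_2 = 2
r_2 = 3
cx_3 = 16.5
cy_3 = 14.5
h_3 = 6.5
cx_4 = 5.5
cy_4 = 10.5
cz_4 = 11
w_4 = 3.5
d_4 = 2.5
cx_5 = 8.5
cy_5 = 5
cz_5 = 4.5
h_5 = 4
cx_6 = 15.5
cy_6 = 11.5
cz_6 = 11
cx_7 = 10.5
cy_7 = 6.5
cz_7 = 12.5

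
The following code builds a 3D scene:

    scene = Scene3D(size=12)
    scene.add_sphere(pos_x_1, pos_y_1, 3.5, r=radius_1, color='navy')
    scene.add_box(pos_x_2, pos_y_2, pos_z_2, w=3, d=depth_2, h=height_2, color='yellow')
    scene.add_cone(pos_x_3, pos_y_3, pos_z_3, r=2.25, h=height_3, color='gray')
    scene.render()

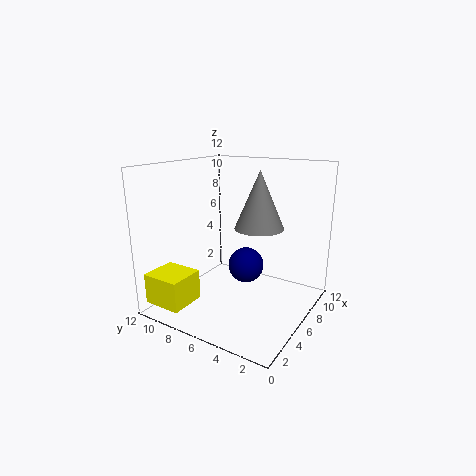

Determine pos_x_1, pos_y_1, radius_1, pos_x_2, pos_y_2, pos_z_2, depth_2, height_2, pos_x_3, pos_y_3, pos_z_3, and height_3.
pos_x_1 = 6.5
pos_y_1 = 5.5
radius_1 = 1.5
pos_x_2 = 0.5
pos_y_2 = 8.25
pos_z_2 = 1
depth_2 = 3.25
height_2 = 2.5
pos_x_3 = 9.25
pos_y_3 = 5.75
pos_z_3 = 6
height_3 = 5.25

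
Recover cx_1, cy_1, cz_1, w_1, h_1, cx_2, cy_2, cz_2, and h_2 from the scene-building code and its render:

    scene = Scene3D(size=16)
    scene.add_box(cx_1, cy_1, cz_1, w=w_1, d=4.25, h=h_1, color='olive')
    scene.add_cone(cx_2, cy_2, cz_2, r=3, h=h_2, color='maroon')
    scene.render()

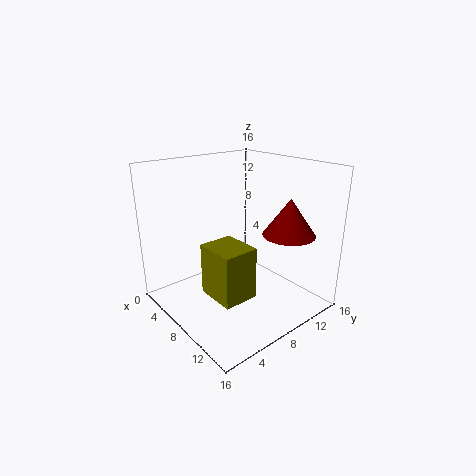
cx_1 = 4.5; cy_1 = 5.25; cz_1 = 0.5; w_1 = 5; h_1 = 6.25; cx_2 = 11; cy_2 = 13; cz_2 = 8; h_2 = 4.25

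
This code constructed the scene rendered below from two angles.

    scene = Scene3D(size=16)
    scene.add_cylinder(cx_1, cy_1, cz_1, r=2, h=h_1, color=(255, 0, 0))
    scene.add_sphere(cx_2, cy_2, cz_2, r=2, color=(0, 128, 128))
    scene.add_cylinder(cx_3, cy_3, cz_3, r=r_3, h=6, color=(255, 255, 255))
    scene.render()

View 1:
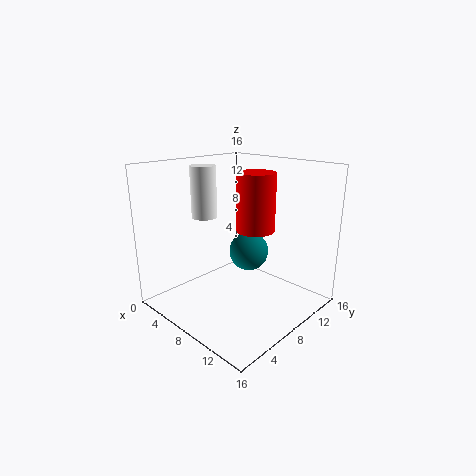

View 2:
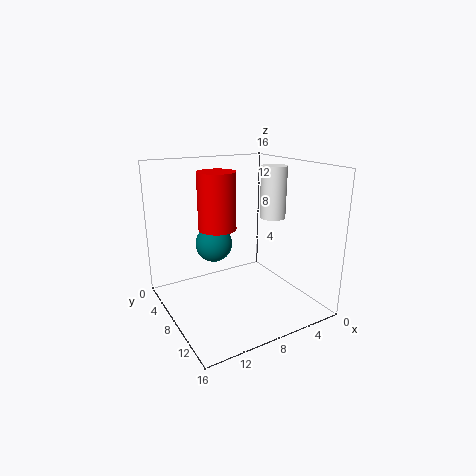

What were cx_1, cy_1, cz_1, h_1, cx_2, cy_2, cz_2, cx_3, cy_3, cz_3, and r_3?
cx_1 = 10.5, cy_1 = 8, cz_1 = 9.5, h_1 = 6, cx_2 = 10.5, cy_2 = 7, cz_2 = 7.5, cx_3 = 3, cy_3 = 7.5, cz_3 = 9.5, r_3 = 1.5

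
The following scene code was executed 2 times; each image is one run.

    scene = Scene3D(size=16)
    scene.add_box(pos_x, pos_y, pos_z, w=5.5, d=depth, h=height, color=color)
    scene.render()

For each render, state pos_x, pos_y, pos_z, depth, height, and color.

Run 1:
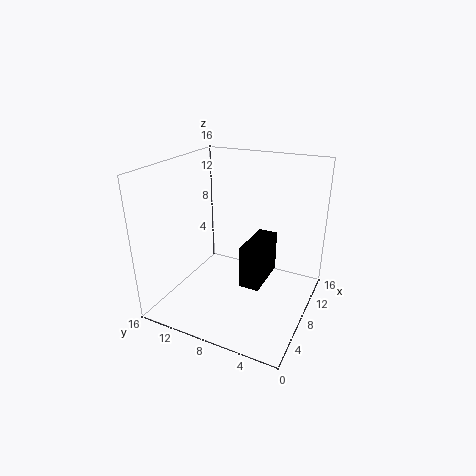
pos_x = 6.25; pos_y = 4.75; pos_z = 3; depth = 2.25; height = 4.75; color = 'black'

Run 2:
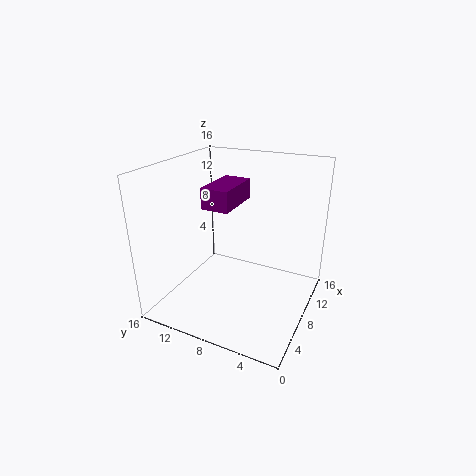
pos_x = 5.5; pos_y = 8; pos_z = 11.75; depth = 3; height = 2.25; color = 'purple'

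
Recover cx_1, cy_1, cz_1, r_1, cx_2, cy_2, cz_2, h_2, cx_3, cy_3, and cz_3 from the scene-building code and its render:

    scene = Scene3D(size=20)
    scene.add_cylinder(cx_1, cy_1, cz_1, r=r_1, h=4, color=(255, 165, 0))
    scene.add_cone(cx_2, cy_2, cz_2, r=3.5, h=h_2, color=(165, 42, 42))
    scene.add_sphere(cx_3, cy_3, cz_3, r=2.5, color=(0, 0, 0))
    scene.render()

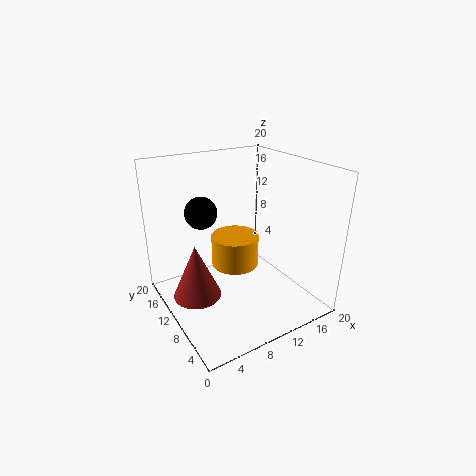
cx_1 = 8; cy_1 = 7.5; cz_1 = 8; r_1 = 3; cx_2 = 4.5; cy_2 = 12.5; cz_2 = 1; h_2 = 8; cx_3 = 8; cy_3 = 17.5; cz_3 = 11.5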